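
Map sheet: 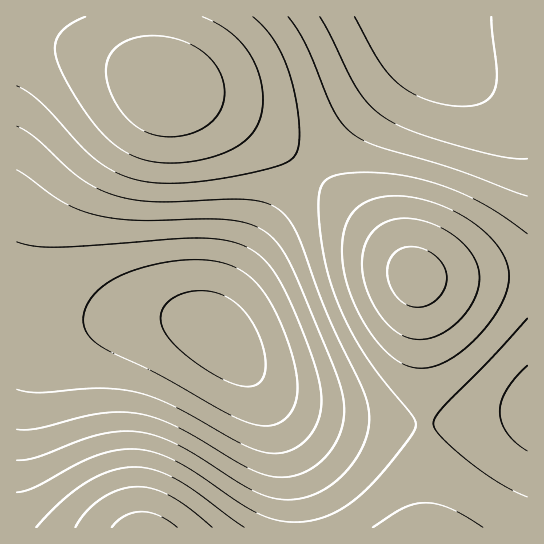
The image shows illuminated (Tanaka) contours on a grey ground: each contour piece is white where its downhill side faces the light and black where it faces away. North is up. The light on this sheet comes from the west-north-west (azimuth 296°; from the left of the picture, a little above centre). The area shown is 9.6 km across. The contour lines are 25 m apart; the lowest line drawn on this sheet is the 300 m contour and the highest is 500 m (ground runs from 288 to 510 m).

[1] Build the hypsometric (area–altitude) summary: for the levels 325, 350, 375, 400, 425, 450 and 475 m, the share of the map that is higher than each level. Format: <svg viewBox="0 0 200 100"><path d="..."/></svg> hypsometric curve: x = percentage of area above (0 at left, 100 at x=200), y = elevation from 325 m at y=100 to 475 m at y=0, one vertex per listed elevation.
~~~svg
<svg viewBox="0 0 200 100"><path d="M182 100l-26-17-24-16-22-17-32-17-36-16-24-17"/></svg>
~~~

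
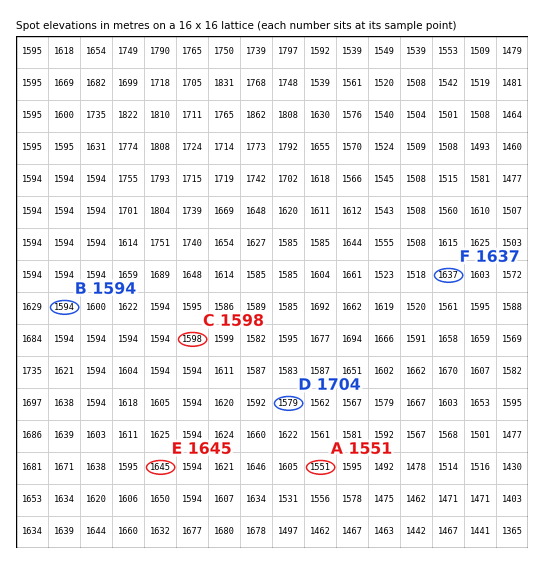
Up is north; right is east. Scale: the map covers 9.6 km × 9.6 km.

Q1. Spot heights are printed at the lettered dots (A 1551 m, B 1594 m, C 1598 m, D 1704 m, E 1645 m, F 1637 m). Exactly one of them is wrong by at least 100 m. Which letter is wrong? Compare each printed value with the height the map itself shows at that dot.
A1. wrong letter D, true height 1579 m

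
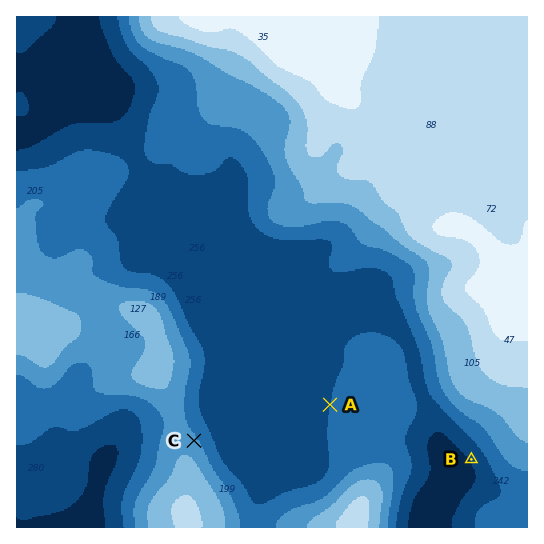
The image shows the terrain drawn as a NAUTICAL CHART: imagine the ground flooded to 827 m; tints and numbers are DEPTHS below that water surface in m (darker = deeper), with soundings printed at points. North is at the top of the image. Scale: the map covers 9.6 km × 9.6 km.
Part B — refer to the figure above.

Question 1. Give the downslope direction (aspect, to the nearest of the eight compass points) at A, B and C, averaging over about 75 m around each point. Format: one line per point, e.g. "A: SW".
A: W
B: SW
C: NE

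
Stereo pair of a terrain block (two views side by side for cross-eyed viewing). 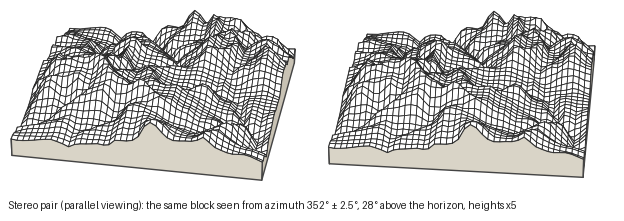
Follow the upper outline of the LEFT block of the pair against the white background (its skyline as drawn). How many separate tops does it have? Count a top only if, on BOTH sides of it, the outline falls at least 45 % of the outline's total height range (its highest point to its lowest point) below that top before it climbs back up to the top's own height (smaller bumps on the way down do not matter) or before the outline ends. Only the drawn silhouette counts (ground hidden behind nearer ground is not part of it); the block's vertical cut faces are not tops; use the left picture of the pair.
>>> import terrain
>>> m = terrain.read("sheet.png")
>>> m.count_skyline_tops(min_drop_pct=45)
0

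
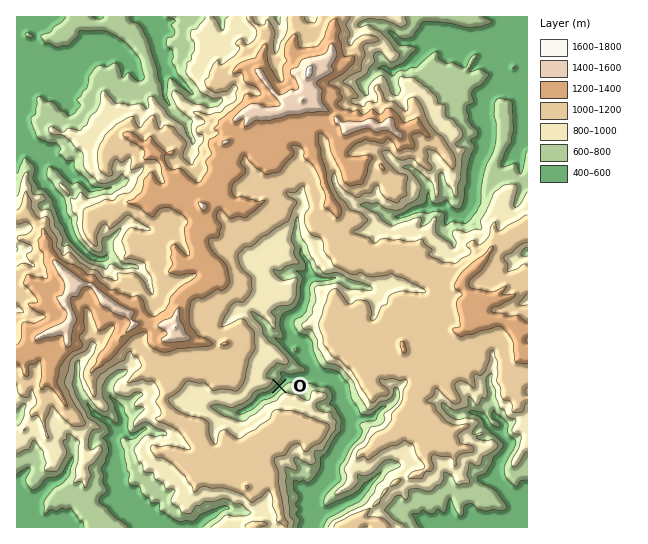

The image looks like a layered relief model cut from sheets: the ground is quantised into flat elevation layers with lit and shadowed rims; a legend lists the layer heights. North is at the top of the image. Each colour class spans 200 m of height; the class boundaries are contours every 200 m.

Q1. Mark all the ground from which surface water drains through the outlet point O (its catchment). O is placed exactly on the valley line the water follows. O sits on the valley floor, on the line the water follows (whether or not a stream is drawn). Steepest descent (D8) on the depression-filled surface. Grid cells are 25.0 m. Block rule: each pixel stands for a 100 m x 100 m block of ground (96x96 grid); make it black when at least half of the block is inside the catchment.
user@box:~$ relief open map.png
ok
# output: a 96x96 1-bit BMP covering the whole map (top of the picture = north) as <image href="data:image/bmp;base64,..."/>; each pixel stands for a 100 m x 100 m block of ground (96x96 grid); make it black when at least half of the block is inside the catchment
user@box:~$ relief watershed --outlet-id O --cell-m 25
<image width="96" height="96" href="data:image/bmp;base64,Qk2+BAAAAAAAAD4AAAAoAAAAYAAAAGAAAAABAAEAAAAAAIAEAAATCwAAEwsAAAIAAAAAAAAA////AAAAAAAAAAAAAAAAAAAAAAAAAAAAAAAAAAAAAAAAAAAAAAAAAAAAAAAAAAAAAAAAAAAAAAAAAAAAAAAAAAAAAAAAAAAAAAAAAAAAAAAAAAAAAAAAAAAAAAAAAAAAAAAAAAAAAAAAAAAAAAAAAAAAAAAAAAAAB8AAAAAAAAAAAAAAD+AAAAAAAAAAAAAAD/gAAAAAAAAAAAAAD/wAAAAAAAAAAAAAH/4AAAAAAAAAAAAAH/4AAAAAAAAAAAAAH/+AAAAAAAAAAAAAP/+AAAAAAAAAAAAAP//gAAAAAAAAAAAA///gAAAAAAAAAAAB///gAAAAAAAAAAAH///gAAAAAAAAAAAP///gAAAAAAAAAAAP///gAAAAAAAAAAAf///gAAAAAAAAAAAf///gAAAAAAAAAAAP///AAAAAAAAAAAAP//+AAAAAAAAAAAAH/8AAAAAAAAAAAAAH/4AAAAAAAAAAAAAP/4AAAAAAAAAAAAAf/wAAAAAAAAAAAAAf/wAAAAAAAAAAAAAf/wAAAAAAAAAAAAAf/wAAAAAAAAAAAAAf/gAAAAAAAAAAAAAPgAAAAAAAAAAAAAAAAAAAAAAAAAAAAAAAAAAAAAAAAAAAAAAAAAAAAAAAAAAAAAAAAAAAAAAAAAAAAAAAAAAAAAAAAAAAAAAAAAAAAAAAAAAAAAAAAAAAAAAAAAAAAAAAAAAAAAAAAAAAAAAAAAAAAAAAAAAAAAAAAAAAAAAAAAAAAAAAAAAAAAAAAAAAAAAAAAAAAAAAAAAAAAAAAAAAAAAAAAAAAAAAAAAAAAAAAAAAAAAAAAAAAAAAAAAAAAAAAAAAAAAAAAAAAAAAAAAAAAAAAAAAAAAAAAAAAAAAAAAAAAAAAAAAAAAAAAAAAAAAAAAAAAAAAAAAAAAAAAAAAAAAAAAAAAAAAAAAAAAAAAAAAAAAAAAAAAAAAAAAAAAAAAAAAAAAAAAAAAAAAAAAAAAAAAAAAAAAAAAAAAAAAAAAAAAAAAAAAAAAAAAAAAAAAAAAAAAAAAAAAAAAAAAAAAAAAAAAAAAAAAAAAAAAAAAAAAAAAAAAAAAAAAAAAAAAAAAAAAAAAAAAAAAAAAAAAAAAAAAAAAAAAAAAAAAAAAAAAAAAAAAAAAAAAAAAAAAAAAAAAAAAAAAAAAAAAAAAAAAAAAAAAAAAAAAAAAAAAAAAAAAAAAAAAAAAAAAAAAAAAAAAAAAAAAAAAAAAAAAAAAAAAAAAAAAAAAAAAAAAAAAAAAAAAAAAAAAAAAAAAAAAAAAAAAAAAAAAAAAAAAAAAAAAAAAAAAAAAAAAAAAAAAAAAAAAAAAAAAAAAAAAAAAAAAAAAAAAAAAAAAAAAAAAAAAAAAAAAAAAAAAAAAAAAAAAAAAAAAAAAAAAAAAAAAAAAAAAAAAAAAAAAAAAAAAAAAAAAAAAAAAAAAAAAAAAAAAAAAAAAAAAAAAAAAAAAAAAAAAAAAAAAAAAAAAAAAAAAAAAAAAAAAAAAAAAAAAAAAAAAAAAAAAAAAAAAAAAAAAAAAAAAAAAAAA="/>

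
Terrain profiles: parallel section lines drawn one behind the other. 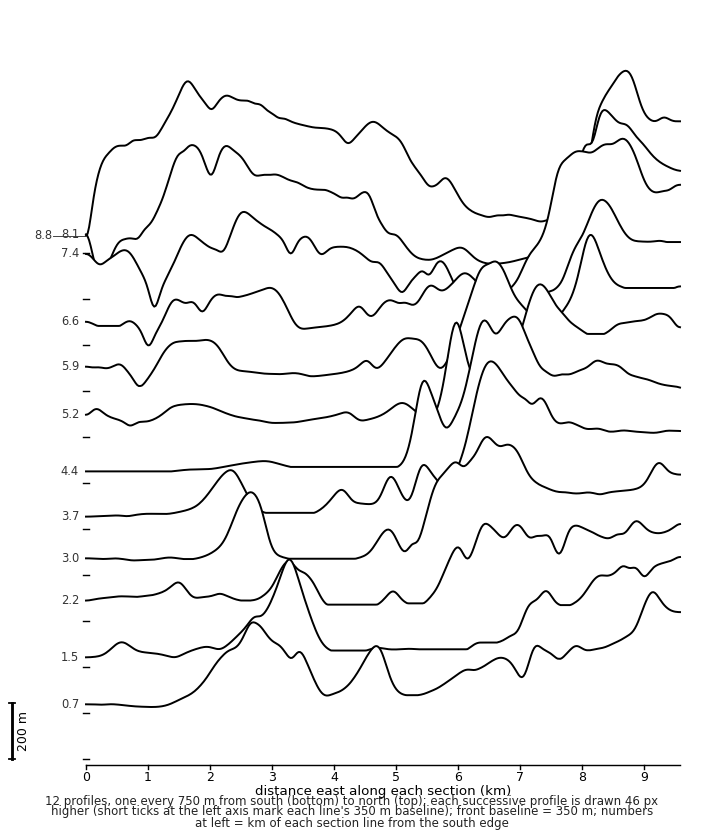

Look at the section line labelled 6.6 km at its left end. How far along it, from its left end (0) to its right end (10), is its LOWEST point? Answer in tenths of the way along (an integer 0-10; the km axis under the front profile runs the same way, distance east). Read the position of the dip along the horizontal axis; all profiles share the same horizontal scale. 1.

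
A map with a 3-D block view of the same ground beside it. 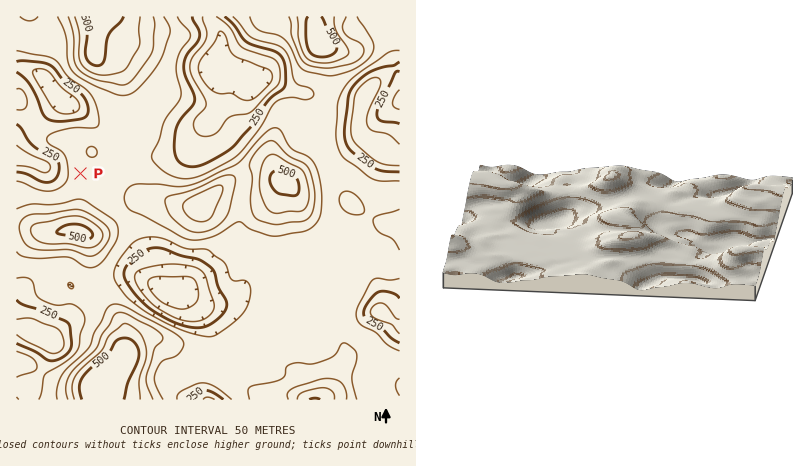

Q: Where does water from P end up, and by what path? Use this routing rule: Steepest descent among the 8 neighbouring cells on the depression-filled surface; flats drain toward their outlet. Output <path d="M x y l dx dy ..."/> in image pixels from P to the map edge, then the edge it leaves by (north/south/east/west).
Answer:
<path d="M80 174l-24 0-6-4-10-6-10-4-14-2"/>
exit: west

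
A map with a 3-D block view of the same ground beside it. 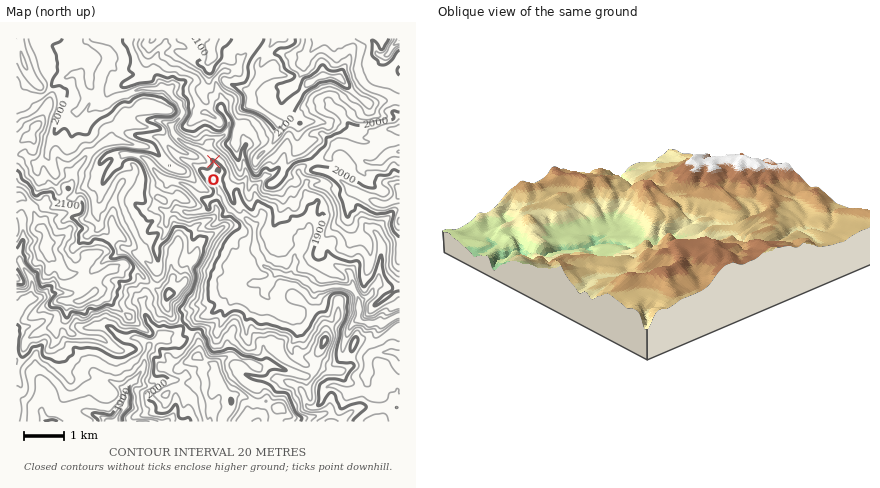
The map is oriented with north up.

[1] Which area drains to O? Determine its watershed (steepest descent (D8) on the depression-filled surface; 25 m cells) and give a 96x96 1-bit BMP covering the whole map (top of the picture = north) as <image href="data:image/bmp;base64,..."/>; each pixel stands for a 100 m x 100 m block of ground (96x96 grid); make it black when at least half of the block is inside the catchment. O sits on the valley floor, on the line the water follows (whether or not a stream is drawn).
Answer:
<image width="96" height="96" href="data:image/bmp;base64,Qk2+BAAAAAAAAD4AAAAoAAAAYAAAAGAAAAABAAEAAAAAAIAEAAATCwAAEwsAAAIAAAAAAAAA////AAAAAAAAAAAAAAAAAAAAAAAAAAAAAAAAAAAAAAAAAAAAAAAAAAAAAAAAAAAAAAAAAAAAAAAAAAAAAAAAAAAAAAAAAAAAAAAAAAAAAAAAAAAAAAAAAAAAAAAAAAAAAAAAAAAAAAAAAAAAAAAAAAAAAAAAAAAAAAAAAAAAAAAAAAAAAAAAAAAAAAAAAAAAAAAAAAAAAAAAAAAAAAAAAAAAAAAAAAAAAAAAAAAAAAAAAAAAAAAAAAAAAAAAAAAAAAAAAAAAAAAAAAAAAAAAAAAAAAAAAAAAAAAAAAAAAAAAAAAAAAAAAAAAAAAAAAAAAAAAAAAAAAAAAAAAAAAAAAAAAAAAAAAAAAAAAAAAAAAAAAAAAAAAAAAAAAAAAAAAAAAAAAAAAAAAAAAAAAAAAAAAAAAAAAAAAAAAAAAAAAAAAAAAAAAAAAAAAAAAAAAAAAAAAAAAAAAAAAAAAAAAAAAAAAAAAAAAAAAAAAAAAAAAAAAAAAAAAAAAAAAAAAAAAAAAAAAAAAAAAAAAAAAAAAAAAAAAAAAAAAAAAAAAAAAAAAAAAAAAAAAAAAAAAAAAAAAAAAAAAAAAAAAAAAAAAAAAAAAAAAAAAAAAAAAAAAAAAAAAAAAAAAAAAAAAAAAAAAAAAAAAAAAAAAAAAAAAAAAAAAAAAAAAAAAAAAAAAAAAAAAAAAAAAAAAAAAAAAAAAAAAAAAAAAAAAAAAAAAAAAAAAAAAAAAAAAAAAAAAAAAAAAAAAAAAAAAAAAAAAAAAAAAAAAAAAAAAAAAAAAAAAAAAAAAAAAAAAAAAAAAAAAAAAAAAAAAAAAAAAAAAAAAAAAAAAAAAAAAAAAAAAAAAAAAAAAAIAAAAAAAAAAAAAAAeAAAAAAAAAAAAAAA/4AAAAAAAAAAAAAD/8AAAAAAAAAAAAAD/+AAAAAAAAAAAAAD/+AAAAAAAAAAAAAD//AAAAAAAAAAAAAD//AAAAAAAAAAAAAD//AAAAAAAAAAAAAD//AAAAAAAAAAAAAD//gAAAAAAAAAAAAD//wAAAAAAAAAAAAD//4AAAAHAAAAAAAD//8AAAAfAAAAAAAD//+AAAD/gAAAAAAD///AAAP/wAAAAAAD///wAAf/8AAAAAAD///8AA//+AAAAAAD///8AB//+AAAAAAD///8AB//+AAAAAAD////AH//+AAAAAAD/////////AAAAAAD/////////AAAAAAD/////////AAAAAAD/////////AAAAAAD/////////gAAAAAD/////////wAAAAAD/////////4AAAAAD/////////4AAAAAD/////////wAAAAAD/////////4AAAAAD/////////8AAAAAD/////////+AAAAAD/////////+AAAAAD/////////+AAAAAD/////////8AAAAAD/////////8AAAAAD/////////+AAAAAD/////////+AAAAAD//////////AAAAAD//////////gAAAAD//////////wAAAAD//////////wAAAAA="/>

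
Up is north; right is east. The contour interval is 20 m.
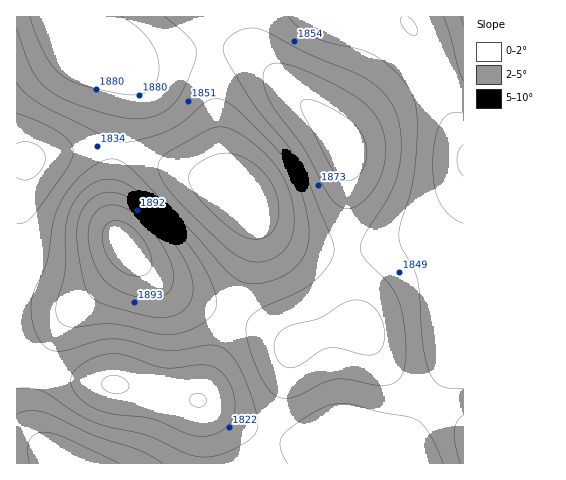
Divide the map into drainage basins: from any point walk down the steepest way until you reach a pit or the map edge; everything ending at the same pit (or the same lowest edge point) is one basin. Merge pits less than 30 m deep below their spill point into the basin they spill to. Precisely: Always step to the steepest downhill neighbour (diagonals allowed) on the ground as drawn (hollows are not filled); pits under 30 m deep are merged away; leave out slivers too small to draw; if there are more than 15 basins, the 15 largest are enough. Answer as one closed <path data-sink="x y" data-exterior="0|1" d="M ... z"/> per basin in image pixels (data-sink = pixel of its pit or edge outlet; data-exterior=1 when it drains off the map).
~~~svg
<path data-sink="245 197" data-exterior="0" d="M251 16l-186 1 1 7 14 13 33 21 9 9 4 8 0 22-12 63-4 35 2 21 4 16 8 14 14 17 33 27 23 12 61 22 39 23-4 7-12 52-19 58 204 0 1-38-58-39-17-17-32-49-6-24-4-31-1-46 2-46-3-23-7-13-12-14-48-46-17-19-6-10-3-11z"/><path data-sink="463 160" data-exterior="1" d="M463 16l-211 1 0 21 3 11 6 10 12 14 53 51 12 14 7 13 3 23-2 46 1 46 4 31 8 29 30 44 17 17 57 39z"/><path data-sink="115 384" data-exterior="0" d="M127 249l-3 10-9 13-48 46-17 31-12 32-4 21 0 21 8 21 17 20 199 0 20-58 12-52 4-7-39-23-79-30-28-21z"/><path data-sink="27 160" data-exterior="0" d="M64 16l-48 1 0 425 20 4 13 10 2-1-15-23-2-9 0-21 9-35 11-27 13-22 48-46 12-19 0-4-7-10-7-17-3-19 3-35 13-71 0-22-4-8-9-9-33-21-14-13z"/>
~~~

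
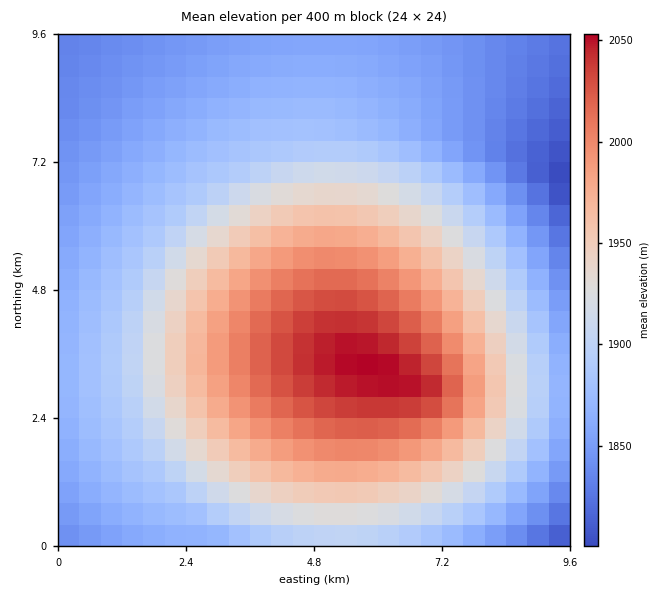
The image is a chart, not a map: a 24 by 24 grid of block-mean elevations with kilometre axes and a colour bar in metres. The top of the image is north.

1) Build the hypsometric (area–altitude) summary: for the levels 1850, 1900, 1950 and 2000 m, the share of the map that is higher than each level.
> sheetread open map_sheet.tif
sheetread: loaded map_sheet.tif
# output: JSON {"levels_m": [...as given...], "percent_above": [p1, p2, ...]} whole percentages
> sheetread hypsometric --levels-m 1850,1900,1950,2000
{"levels_m": [1850, 1900, 1950, 2000], "percent_above": [85, 46, 28, 13]}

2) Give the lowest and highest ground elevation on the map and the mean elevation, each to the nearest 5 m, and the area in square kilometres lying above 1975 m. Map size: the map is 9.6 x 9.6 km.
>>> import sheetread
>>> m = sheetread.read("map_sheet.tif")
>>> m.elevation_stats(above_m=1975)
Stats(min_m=1795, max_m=2055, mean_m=1910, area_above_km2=18.7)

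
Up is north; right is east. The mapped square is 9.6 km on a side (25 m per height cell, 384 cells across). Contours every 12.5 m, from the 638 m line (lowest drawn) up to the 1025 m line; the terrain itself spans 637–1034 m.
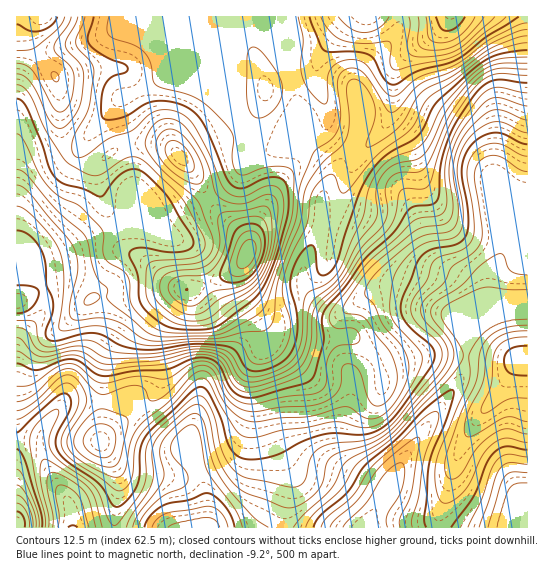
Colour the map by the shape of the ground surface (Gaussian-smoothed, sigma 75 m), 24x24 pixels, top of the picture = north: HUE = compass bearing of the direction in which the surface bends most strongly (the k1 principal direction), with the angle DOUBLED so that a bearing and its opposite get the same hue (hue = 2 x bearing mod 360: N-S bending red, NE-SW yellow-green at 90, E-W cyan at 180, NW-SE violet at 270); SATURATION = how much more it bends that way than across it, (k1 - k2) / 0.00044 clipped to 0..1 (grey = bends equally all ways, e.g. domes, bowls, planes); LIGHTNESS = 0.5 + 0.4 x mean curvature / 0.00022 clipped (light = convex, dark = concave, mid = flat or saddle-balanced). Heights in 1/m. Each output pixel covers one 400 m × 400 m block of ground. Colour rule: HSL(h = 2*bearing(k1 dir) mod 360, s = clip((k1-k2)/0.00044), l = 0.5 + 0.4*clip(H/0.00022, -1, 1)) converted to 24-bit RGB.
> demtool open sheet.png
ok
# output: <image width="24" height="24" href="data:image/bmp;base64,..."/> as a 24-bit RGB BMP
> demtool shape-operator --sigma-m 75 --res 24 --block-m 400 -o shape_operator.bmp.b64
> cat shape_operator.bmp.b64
<image width="24" height="24" href="data:image/bmp;base64,Qk32BgAAAAAAADYAAAAoAAAAGAAAABgAAAABABgAAAAAAMAGAAATCwAAEwsAAAAAAAAAAAAA+PLTQADRHQOJSzuP/eyew5UzKTc7V2c4XXY2LiFCpMtXl5htrpZq1pNAY18zPm02K3aIUYTBkHm9yZuPspxwqKxoJ1pzeX2A/+2pPghFLgwtX2Aw9PN+07KdLzq4ZX23WV63TTKMnMV2dY5vkZmAxJyltozFd6uuJIp+Kmxtak160odxx6h/qbWDOmKBSnV0/81tMwAxZxpCXMBHk/Z9kdCYMkTAYnS9cSelo0OvqcOOeJaMepuIlqaIp3iVvG94dX9FFk1GLExvxJGL276gurJ/azxuYi8t63AyTwCPv7Tp1uvtxOa+lK1QL1Q/ODtfQx1vwXx3t76NfI93fo9tmYRXg05FsD8x0oEtEGUoAURAYpGx66yhzHtkdTF5mlGKobsdAEFfmJ7R2cnE1KGw6EyEiGI0EEAjDhMyv7dsxqRhlpNdfm9bknNcemKHqGa56Ky7ttB2ADMoCElA23qC6o2Tb0aldYK01cByBDspD0sj6dI4nW1ByVic9J/HRo6sAxowrms55MIzfKBGZHtskYuAa5qPR3mm0pu99tXXNWidADMrII5777fCy3fEZYui1ZemfEWyCiEp5cQRfZUaQ1Ykz4o/34KIAA42hCim9Mehpr5CMIA4T7N5hLvAOVGjeIyk6cTB5YTZKICeADMsr45A33R1j3SHqS056F4UDhwlt8VWzX5jd2IxXYoTuKwOIA4lCjIf7em/7dbkj8rMJeGQQ4B+VkFkZKVjsryNzHvH3KfcAFmjHEp0zamSrpOtThu2+tHnL2DgKsWnuoC/1H/k4ozJ0iRHaip1ANJoAPVhw8me38DFfLm/HiGaX2eyccimiqujeISyxMXZXgbMD1qLt8rRvLnbFp10WXbW+KTfT225UoybfGCayHe76Z/s1dv0ptznH516MadEwNGWwaZ3ETdSYY+3sJyBb5NZZ5hMim8wbSBcVYRtGIsOfZobnaLaHEhwyImGwJvTTE7EdkTJunrDtszNtc/LvlmJqqlAEM8/PrB09hpUgWwUATgOoplFq3dWh2I9az4vMGw2Y4FhgIB0gIFgmFdTYEGNV6Jct3ZdbE1SPmBxis/X2ebyypL0/17//MvCGv8eCkRDkiKo+9DXJrZ+EVEzm5BXn3Kde3KvgXaxS36VmE+FqmlYdmx+a1tzc39onGtymH+wVdTSQeWJV5U8aiVQwCbB/8zP9+TUBC1KETRV6MGx6pS3LUhyL3cvZoBGaVY/hn45SY1dVoaThIaVb1NkdV5ieY9iW5Nid7JsaaRVgnJBVzopRzUoLXlG3/bC/87MXhOyCTxgnr9g4XiDumDEaoymTk+JhFF7gtKEO87WRF6Wd4eCYU+Ai2x5eKB3c5VxYrBhdIF1gWWCg0yFZaKjXui4Y9WX/42F3XKoED+SQkiYyJ9/h4C1oYnFbzKuhKK6tOy+Kk+fU0F+f4B+V0Fynpt1gplpcqdfXaRVZ2d9dDtcf1ZDZtxKK+1mMU5m2ZKL8K2wPCNmMkdr2bh/Sp9GgEd+kUWYo9ycj9eVORtzXkx9iHJlPEqTkaSlkJmsqoe4n4pdRjZUejJioct6tvzFPp+kJzxEbKY56Vld1UOnKF1yzZZ4yopTKjY6b5JUtfF5bpBALBo/ZEtnn35bQ06VpJ1tZMFtYGCy1ZDQUSnSXXbY1PfhktSweCh+b1V5X4tLgIdPxlx/r1KlPp+W7pCtc0WhUrRizuZ2cko+JCNCSElbqJtiVTV2xqtiicpHLHVcbZ6UaUq3ecjFzOKgoUFtej+Ji2uRl4t0XX13fmiEypmLNoqjtE663pS2hq+wz7ySjkqDLDhwQVCAnaV8OChi0M6Mw8yZPpuVQHNkUIFycb19up53pUB6hVJ+iWGFsIlxXY19Zk9wu9aIMzyiUDdx6bZri6Buvm1drl5VLVR8PEN/hZ12KjZjrtmQvMqdYV2IS0poTpNEUI83g2I3hlBLgXR3YV2EubiZemGnb1eet9yISSZaWx1V7uWRnIJPjV1A1aZLJ1BGKkJJiZZRMKGxj+Cmp6jChVLDZVi8laWyYleJf3t6gH9/f3+AYmyFlrd+fUuIpmeh0n5QWyRUMpKc2sys4VGYpk1Q2bFjRXhrH0RNZJZRaa9var8ZUXwjYWxBYmGCl2Ngh19+f3+Af4B/fn+AbZGQnpBneGqBek+LxlpytWK0Qbh8OJl64mfe66vh5MbNnnG8L2KXRI+ZsWGs18CtW7+sN4GIUG5tgHRugH9/gIB/gIB/gH9/g4prgnptdm+BdUSIoYeDoI2ksqyiO4mVNURm0JB+4by9yZTig3DiJjbQ"/>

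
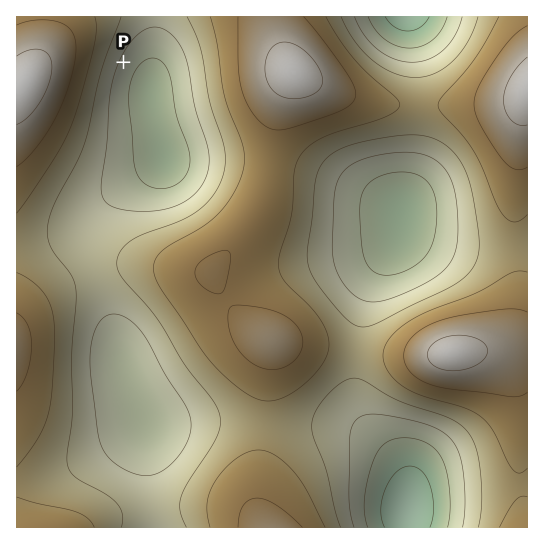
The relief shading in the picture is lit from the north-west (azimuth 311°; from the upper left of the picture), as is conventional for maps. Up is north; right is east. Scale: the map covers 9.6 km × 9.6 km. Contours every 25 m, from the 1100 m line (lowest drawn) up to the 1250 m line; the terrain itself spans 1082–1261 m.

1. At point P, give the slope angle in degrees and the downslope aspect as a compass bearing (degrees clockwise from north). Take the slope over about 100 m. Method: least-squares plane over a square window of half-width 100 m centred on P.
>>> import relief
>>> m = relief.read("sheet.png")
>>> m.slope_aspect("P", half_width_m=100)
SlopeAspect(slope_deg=5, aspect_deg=116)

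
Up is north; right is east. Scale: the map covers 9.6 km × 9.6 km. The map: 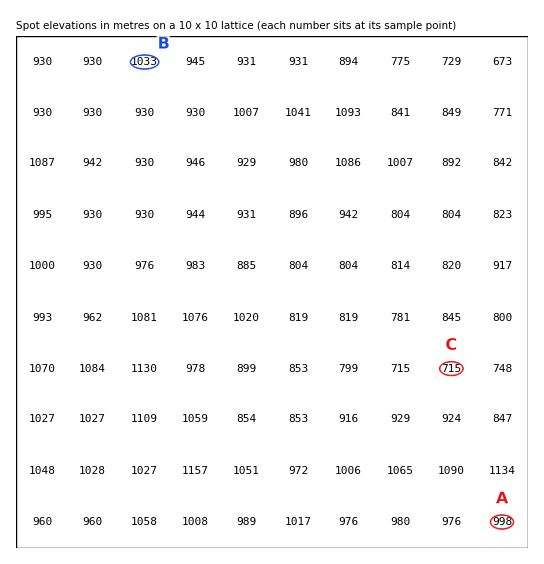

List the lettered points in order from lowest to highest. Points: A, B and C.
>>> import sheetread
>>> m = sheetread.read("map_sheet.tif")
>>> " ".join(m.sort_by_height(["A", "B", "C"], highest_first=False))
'C A B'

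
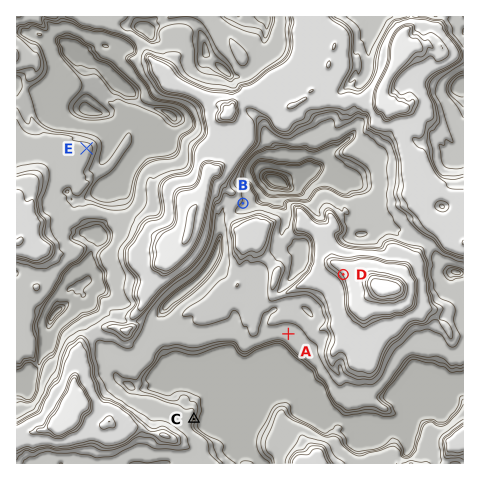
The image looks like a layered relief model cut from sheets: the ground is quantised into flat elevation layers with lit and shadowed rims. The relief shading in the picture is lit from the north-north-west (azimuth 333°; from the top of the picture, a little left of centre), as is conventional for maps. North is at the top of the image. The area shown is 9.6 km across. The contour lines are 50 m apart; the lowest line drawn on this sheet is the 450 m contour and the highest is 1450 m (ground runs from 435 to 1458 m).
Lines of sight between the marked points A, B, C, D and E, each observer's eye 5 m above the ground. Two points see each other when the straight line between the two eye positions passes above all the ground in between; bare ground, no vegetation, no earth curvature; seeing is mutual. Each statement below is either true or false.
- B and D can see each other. false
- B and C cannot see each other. true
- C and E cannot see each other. true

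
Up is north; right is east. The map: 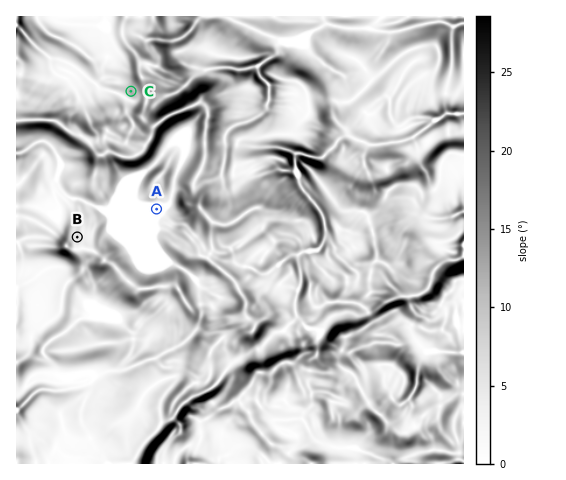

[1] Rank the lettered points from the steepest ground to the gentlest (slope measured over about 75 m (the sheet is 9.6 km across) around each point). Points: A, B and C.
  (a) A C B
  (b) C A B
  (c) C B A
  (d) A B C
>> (c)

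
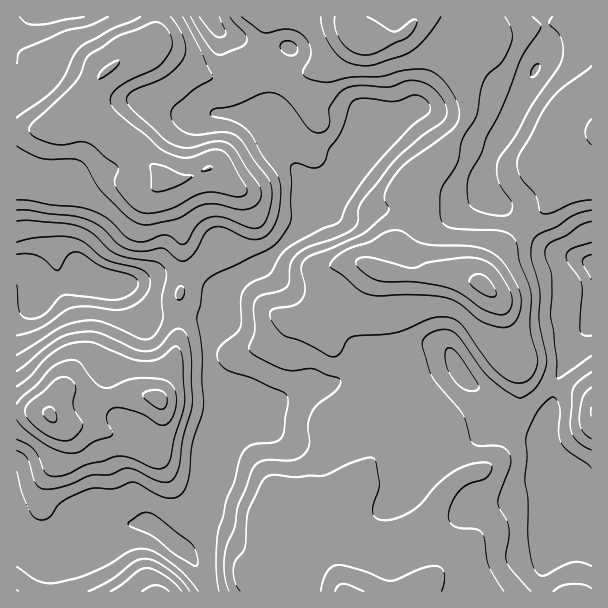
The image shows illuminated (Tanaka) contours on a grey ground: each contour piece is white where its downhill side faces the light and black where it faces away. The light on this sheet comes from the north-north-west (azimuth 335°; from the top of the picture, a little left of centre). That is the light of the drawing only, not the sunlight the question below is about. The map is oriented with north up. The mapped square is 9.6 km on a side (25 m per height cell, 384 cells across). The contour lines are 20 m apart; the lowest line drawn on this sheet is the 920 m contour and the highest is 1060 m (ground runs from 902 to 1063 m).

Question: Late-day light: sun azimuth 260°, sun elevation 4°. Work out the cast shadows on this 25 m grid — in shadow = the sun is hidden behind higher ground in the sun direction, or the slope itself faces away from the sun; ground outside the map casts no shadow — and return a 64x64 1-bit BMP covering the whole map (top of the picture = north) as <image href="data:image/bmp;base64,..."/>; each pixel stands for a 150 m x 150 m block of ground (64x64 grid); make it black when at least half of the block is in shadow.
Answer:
<image width="64" height="64" href="data:image/bmp;base64,Qk0+AgAAAAAAAD4AAAAoAAAAQAAAAEAAAAABAAEAAAAAAAACAAATCwAAEwsAAAIAAAAAAAAA////AAAAAAAAAPwAAAAAAAAA/AAAAAAAAAH8AAAAAAAAAfgAAAAAAAAB4AAAAAAAAACAAAAAAAAAAAAAAAADAAAAAAAAAAMAAAAAAAAAAAAAAAAAAAAAAAAAAAAAAAAAAAAAAAAAAgAAACAAAAADAAAAcAAAAAOAAAB4AAAAA4AAAHwAAAABgAAAfAAAAAAAAAB8AAAAIAAAAHwAAAAAAAAAfgAAAAAABgB/AAAAAAAAAH8AAAAAAAAA/4AAAYAAAAA/AAABgHAAAD4AAAMAeAAAPAAAAgA8AAA8AAAAAH4AHDwAAAAAfgAAPAAAAAB+AAAYAAAAAH8AAAAAAAAB/4AAAAAAAAH/wAAAAAAAA//AABAAAAAD/8AAAAAAAAf/gAAAAAAAB/8AAAAAAAAP/wAAAAAAAAf/AAAYAAAAAPAAABwAAAAAAAAACA4AAAAAAAAADwAAAAAAAAAPgAAAAAAAAB+AAAAAAAAAP4AAAAAAAAB/wAAAAAAAAP+AAAAAAAAB/wAAAAAAAAH/AAAAAAABwf4AAAAAAAPg+AAAAAAAB8BAEAAAAAAOAAAYAAAAABwAAAAAAAAAGAAAAAAAAAAAAAAAAAAAAAAAAAAAAQAAAAAAAAABgAAAAAAAAAHAAAAOAAAAAcAAAH4AAAAAgAAAfwAAAAAAAAD/AAAAAAAAAP8AAAAAAA=="/>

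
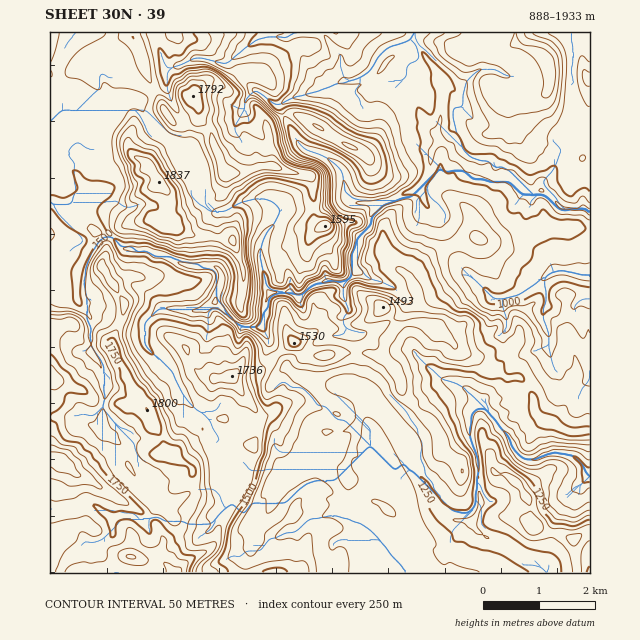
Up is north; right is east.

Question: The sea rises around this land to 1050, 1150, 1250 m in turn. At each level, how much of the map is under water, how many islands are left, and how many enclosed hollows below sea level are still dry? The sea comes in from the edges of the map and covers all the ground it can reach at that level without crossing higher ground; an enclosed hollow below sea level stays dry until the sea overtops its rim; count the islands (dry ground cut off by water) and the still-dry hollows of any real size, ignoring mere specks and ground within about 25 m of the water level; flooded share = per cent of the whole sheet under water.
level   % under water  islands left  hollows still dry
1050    11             0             0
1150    21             0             0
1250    33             0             0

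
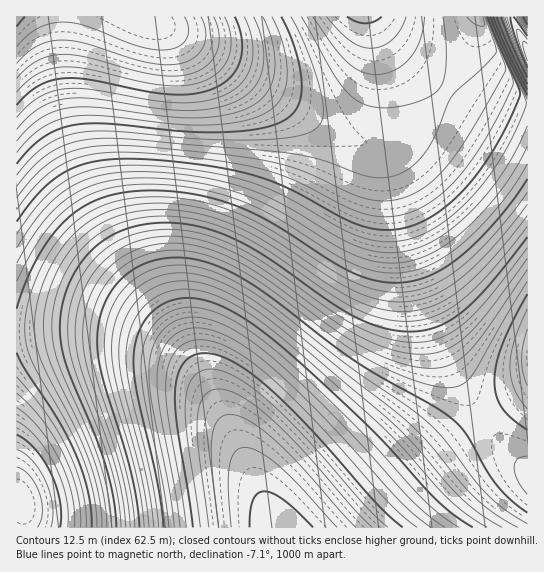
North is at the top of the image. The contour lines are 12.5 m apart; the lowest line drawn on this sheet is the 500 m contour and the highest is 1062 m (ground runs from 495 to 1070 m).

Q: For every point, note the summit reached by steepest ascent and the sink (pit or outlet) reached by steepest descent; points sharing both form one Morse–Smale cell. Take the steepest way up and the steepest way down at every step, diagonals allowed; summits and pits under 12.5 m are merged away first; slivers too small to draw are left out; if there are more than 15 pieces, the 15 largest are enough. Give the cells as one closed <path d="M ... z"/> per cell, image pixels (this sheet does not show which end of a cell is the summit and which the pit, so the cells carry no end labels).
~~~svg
<path d="M142 16l-126 1 0 313 71-1 32 4 32 10 31 17 17 17 21 33 57 118 250 0 1-58-17-16-26-31-33-57-27-69-20-70-10-48-11-29-6-5-29-8-30-14-138-87z"/><path d="M87 329l-71 2 0 196 259 1-26-59-29-59-21-33-22-21-26-13-32-10z"/><path d="M447 93l-2 0-10 14-28 26-16 10-12 3 5 4 7 16 28 109 16 48 17 43 33 57 26 31 16 15 1-328-45-24z"/><path d="M374 16l-231 1 38 19 138 87 36 17 26 5 18-6 15-11 21-21 10-14-22-17-23-22-12-15z"/><path d="M478 16l-103 0 0 2 25 36 23 22 23 16 11-17 12-24 11-29z"/><path d="M511 16l-32 1 0 10-10 27 0 15 9 11 13 9 36 16 1-56z"/><path d="M471 45l-14 30-12 18 38 24 44 23 1-34-30-13-25-18-4-6z"/><path d="M527 16l-15 1 15 31z"/>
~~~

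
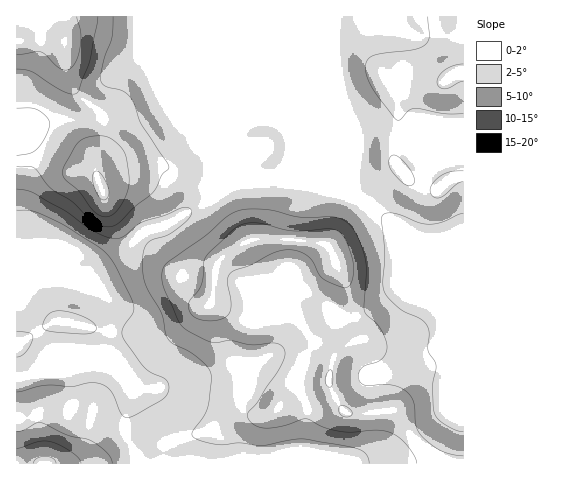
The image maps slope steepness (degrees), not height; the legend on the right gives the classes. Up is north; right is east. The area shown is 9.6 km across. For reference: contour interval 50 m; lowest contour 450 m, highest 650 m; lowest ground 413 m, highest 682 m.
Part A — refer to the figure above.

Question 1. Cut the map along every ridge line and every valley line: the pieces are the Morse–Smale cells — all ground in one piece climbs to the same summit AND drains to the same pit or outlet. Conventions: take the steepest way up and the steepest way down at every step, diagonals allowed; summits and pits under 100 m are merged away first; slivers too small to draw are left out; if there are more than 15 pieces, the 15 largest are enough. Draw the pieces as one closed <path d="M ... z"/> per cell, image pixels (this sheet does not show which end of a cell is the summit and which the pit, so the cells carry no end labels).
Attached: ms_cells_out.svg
<path d="M276 179l-32 1-8 3-27 19-24 11-12 8-30 11-19 22-30 22-26 0 3 4 30 11 5 6 4 11-1 34-4 9-53 21 11 1 18-6 16-1 18 6 8 9 9 12-8 30 0 8 14 33 325 0 1-199-26 9-17-23-30-30-31-21-20-7-35-8-21-2z"/><path d="M336 16l-320 1 1 361 5 0 7-4 23-1 51-21 5-4 2-14 0-26-4-11-5-6-30-11-3-4 26 0 30-22 19-22 30-11 12-8 24-11 22-17 13-5 32-1 14 5 26 4 44 12-4-11 2-52-15-39-6-28-3-30z"/><path d="M463 16l-126 0-1 5-2 19 4 38 8 31 12 28 0 22-2 8 1 27 6 10 28 17 30 30 17 23 11-2 15-8z"/><path d="M97 366l-16 1-18 6-34 1-13 4 1 86 120-1-2-10-11-22 0-8 8-30-17-21z"/>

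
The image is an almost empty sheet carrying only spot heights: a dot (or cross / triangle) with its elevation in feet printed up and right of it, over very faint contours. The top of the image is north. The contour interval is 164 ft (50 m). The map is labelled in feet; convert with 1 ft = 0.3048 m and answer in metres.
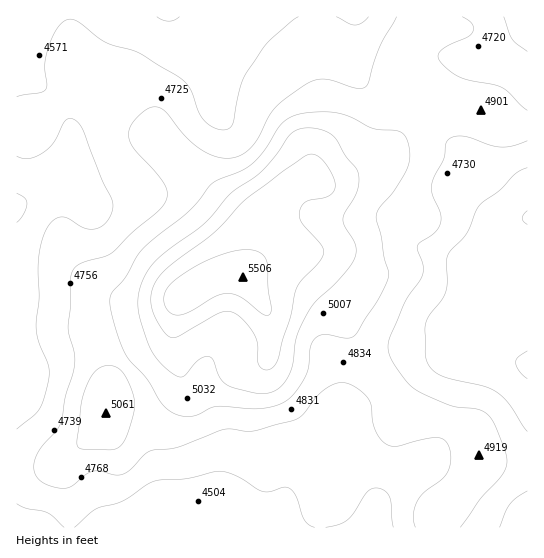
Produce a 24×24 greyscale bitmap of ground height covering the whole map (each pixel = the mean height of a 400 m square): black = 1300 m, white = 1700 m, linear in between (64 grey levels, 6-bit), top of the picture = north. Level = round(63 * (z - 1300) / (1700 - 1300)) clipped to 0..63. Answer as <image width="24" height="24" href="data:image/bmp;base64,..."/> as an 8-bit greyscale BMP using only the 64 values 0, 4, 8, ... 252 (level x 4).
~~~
<image width="24" height="24" href="data:image/bmp;base64,Qk12BgAAAAAAADYEAAAoAAAAGAAAABgAAAABAAgAAAAAAEACAAATCwAAEwsAAAABAAAAAAAAAAAAAAEBAQACAgIAAwMDAAQEBAAFBQUABgYGAAcHBwAICAgACQkJAAoKCgALCwsADAwMAA0NDQAODg4ADw8PABAQEAAREREAEhISABMTEwAUFBQAFRUVABYWFgAXFxcAGBgYABkZGQAaGhoAGxsbABwcHAAdHR0AHh4eAB8fHwAgICAAISEhACIiIgAjIyMAJCQkACUlJQAmJiYAJycnACgoKAApKSkAKioqACsrKwAsLCwALS0tAC4uLgAvLy8AMDAwADExMQAyMjIAMzMzADQ0NAA1NTUANjY2ADc3NwA4ODgAOTk5ADo6OgA7OzsAPDw8AD09PQA+Pj4APz8/AEBAQABBQUEAQkJCAENDQwBEREQARUVFAEZGRgBHR0cASEhIAElJSQBKSkoAS0tLAExMTABNTU0ATk5OAE9PTwBQUFAAUVFRAFJSUgBTU1MAVFRUAFVVVQBWVlYAV1dXAFhYWABZWVkAWlpaAFtbWwBcXFwAXV1dAF5eXgBfX18AYGBgAGFhYQBiYmIAY2NjAGRkZABlZWUAZmZmAGdnZwBoaGgAaWlpAGpqagBra2sAbGxsAG1tbQBubm4Ab29vAHBwcABxcXEAcnJyAHNzcwB0dHQAdXV1AHZ2dgB3d3cAeHh4AHl5eQB6enoAe3t7AHx8fAB9fX0Afn5+AH9/fwCAgIAAgYGBAIKCggCDg4MAhISEAIWFhQCGhoYAh4eHAIiIiACJiYkAioqKAIuLiwCMjIwAjY2NAI6OjgCPj48AkJCQAJGRkQCSkpIAk5OTAJSUlACVlZUAlpaWAJeXlwCYmJgAmZmZAJqamgCbm5sAnJycAJ2dnQCenp4An5+fAKCgoAChoaEAoqKiAKOjowCkpKQApaWlAKampgCnp6cAqKioAKmpqQCqqqoAq6urAKysrACtra0Arq6uAK+vrwCwsLAAsbGxALKysgCzs7MAtLS0ALW1tQC2trYAt7e3ALi4uAC5ubkAurq6ALu7uwC8vLwAvb29AL6+vgC/v78AwMDAAMHBwQDCwsIAw8PDAMTExADFxcUAxsbGAMfHxwDIyMgAycnJAMrKygDLy8sAzMzMAM3NzQDOzs4Az8/PANDQ0ADR0dEA0tLSANPT0wDU1NQA1dXVANbW1gDX19cA2NjYANnZ2QDa2toA29vbANzc3ADd3d0A3t7eAN/f3wDg4OAA4eHhAOLi4gDj4+MA5OTkAOXl5QDm5uYA5+fnAOjo6ADp6ekA6urqAOvr6wDs7OwA7e3tAO7u7gDv7+8A8PDwAPHx8QDy8vIA8/PzAPT09AD19fUA9vb2APf39wD4+PgA+fn5APr6+gD7+/sA/Pz8AP39/QD+/v4A////ADg8RDw0MCgoKCgwNDhAREA4PFhsaFhINEhQVExIPDQwMDA0PDxESEQ8QFRkbGRQQFhobFxcVEhEQDxARERITEhITFRYZHRkUFRoeHh4aFxYUExQUExQTEhQXFxYZHhsUERYcIyQeGxsaGBcXFhUTExYZGRgZHBgSDxIaIyUgHiAgHh4eHBgUFBcZGhkYGBQPDRAYISQfICUlJScpJR0YFxkaGBUTEg8LDRAWHSAgJCgnKCsvKyEbGxwZFBANDAoIDhIXGx4iKS0qKCswLiMeHh0XEg8NCwoJDhMYGx8lLTMvLC00MSYhIR4ZEw8ODgwMDhIXHCAmMTk4NDQ4MyslIyAcFhEODg4NDRIXGx4jLzg6Ojs5My4qJSIfGhQODA0NDRIWGBofJy82ODk4NDEuKSMfGhQOCwsMDBETEhUaICYtMzU1MzAuKSMeGRYSDQoKCQ4QDxAUGR8kKzIzMi8sJyEeHBkVDwsJCAsNDhASFRofJCwyMzAvKiMfHBgVEg8LDAwMDhEUFxsdHiIqMDIxKyYiHRgWFBIPEA8NEBMXGhwaFxggKi8tJyYlHxkXFhYUExEPERUYGxkUERIYIykoJCEhHhoYGRsaExEQEhUXGBUQDhEVGx8gHhwbHBwdHh0aDxARExUVFRMPDRATFhkaGRgaHBwcGxkWDhASFBQTEQ8MDA4RFBUWFRccHBoXFRQSDBASEhAPDQsKCw0QEhMTEhQaGxkXFhMQCw4QDw0LCQgJCgwODxEREBEXGxsZFxMOA=="/>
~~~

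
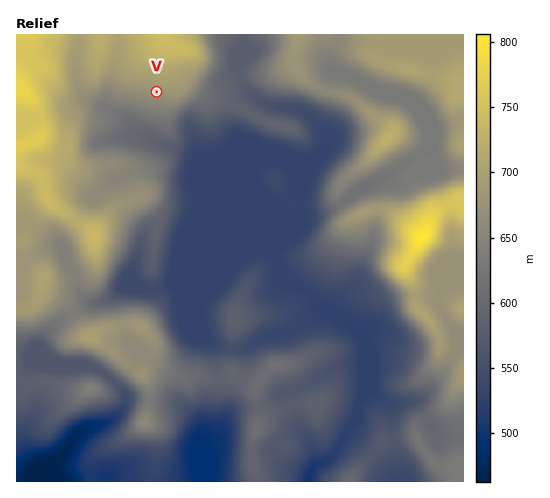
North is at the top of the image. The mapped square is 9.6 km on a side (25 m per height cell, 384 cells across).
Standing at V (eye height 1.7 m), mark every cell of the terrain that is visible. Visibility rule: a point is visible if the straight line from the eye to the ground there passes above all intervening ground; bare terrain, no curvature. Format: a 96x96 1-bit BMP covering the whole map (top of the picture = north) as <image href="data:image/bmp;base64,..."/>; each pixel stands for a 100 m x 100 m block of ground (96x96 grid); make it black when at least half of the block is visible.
<image width="96" height="96" href="data:image/bmp;base64,Qk2+BAAAAAAAAD4AAAAoAAAAYAAAAGAAAAABAAEAAAAAAIAEAAATCwAAEwsAAAIAAAAAAAAA////AAAAAAAAAAAAAADAAAcAAc8AAAAAAADAAAOAAY8AAAAAAADAAAPAA48AAAAAAADgAAHgA/wAAAAAAADgAABgA/8AAAAAAADgAAAwB/8AAAAAAADAAAA4D/8AAAAAAABAAAAcDz8AAAAAAABAAAAf/j8AAAAAAABgAAAP/n4AAAAAAABgAAAP/nwAAAAAAABwAAAP/vAAAAAAAAB4AAAP/sAAAAAAAAB4AAAP/8AAAAAAAAAwAAAH/8AAAAAAAAAAAAAH/+AAAAAAAAAAAIADwPAAAAAAAAAAAMADgHgAAAAAAAAAAHADADgAAAAAAADgAAADgBwAAAAAAADwAAAH+BwAAAAAADj4AAAH/A4AAAAAPn74AAAH/gcAAAAAf//8AAAP/wMAAAAAf//+AAAP/4AAAAAA////8AAf/8AAAAAA//8f/AAf/8AAAAQA//wP/wAf/+AAAAAB//gD//A//+AAAAAD//gA//8//+AAAEAH//AAP////+AAA8AH//AAH////8AAAeAP//gAD////4AAAP4///wAD////4AAAD//f/8AB//4/gAAAAD8P//x7//g/AAAAAAAP//////g/gAAAAAAP//////g/gAAAAAAP/////8A/AAAAAAAP/+B//AA/AAAAAAAP//B/+AA+AAAAAAAP//B/8AA4AAAAAAAP//h/8ABwAAAAAAAP//h/+ADwAAAAAAAP//7/+ADwAAAAAAAP////+AH4AAAAAAAP////+AH4AAAAAAAH////+AD8AAAAAAAH////+AD+AAAAAAAH////+AB+AAAAAAAH////+AB/AAAADgAH/////AA/AAAAHgAH/////AA/gAAAPwAD/////gA/wAAAfwAD/////wA/wAAA/wAD/////4A/4AAD/wAD/////+B/4AAH/wAD//////B/4AAf/wAT////////8AA//4Af/////D///4B//+Af/////A///4D/P/4f/////gAD/8D/H//v/////gAAP8D+P//n///n/wAAAcD4Of/D///vvwAAAAH4eP/D///wH8AAAAP/+H/D/+AAB+AAAB/////h8AAAA/AAAA/H///wAAAAAfgAAADH///4AAAAAHwAAABH///4AAAAAD4AAADn///wAAAAAB8AAAD3///AAAAAAB+AAAH///+AAAAAAA/AAAH///+QAAAAAA/AAAD///5wAAAAAAfgAAD///zgAAAAAAfgAAD///HgAAAAAAfgAAH//8PgAAAAAA/gAYH//4PAAAAAAAwAAQP//4/gAAAAAAAAAwf/+f/gAAAAAAAAAQf/8P/wAAAAAAAAAA//+P/wAAAAAAAAAA/+OH+AAAAAAAAAAB/8OH4AAAAAAAAAAB/4OBwAAAAAAAAAAB74GAwAAAAAAAAAAAD4GAAAAAAAAAAAAADwGAAAAAAAAAAAAADwCAAAAAAAAAAAAAPwCACAAAAAAAAAAAPwAAAAAAAAAAAAAAfgAAAAAAAAAAAAAAfgAAAAAAAAAAAAAAfgAAAAAAAAAAAAAA="/>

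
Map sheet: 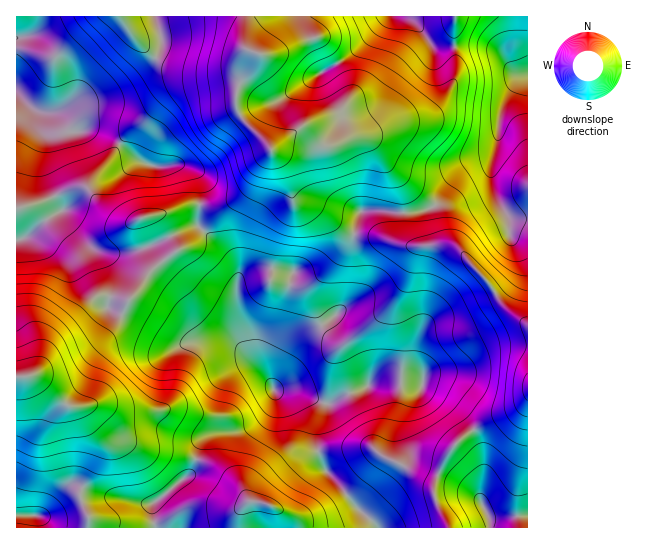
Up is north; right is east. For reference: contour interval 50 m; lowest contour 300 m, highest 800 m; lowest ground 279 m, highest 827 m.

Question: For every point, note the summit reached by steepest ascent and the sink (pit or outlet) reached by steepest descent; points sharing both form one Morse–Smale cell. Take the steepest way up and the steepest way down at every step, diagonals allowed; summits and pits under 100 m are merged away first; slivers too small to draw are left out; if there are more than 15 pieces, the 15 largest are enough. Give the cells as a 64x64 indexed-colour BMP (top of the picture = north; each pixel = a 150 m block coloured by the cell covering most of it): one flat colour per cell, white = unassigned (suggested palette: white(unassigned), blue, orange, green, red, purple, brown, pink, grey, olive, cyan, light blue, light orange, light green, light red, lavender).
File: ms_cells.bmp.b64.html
<image width="64" height="64" href="data:image/bmp;base64,Qk12CAAAAAAAAHYAAAAoAAAAQAAAAEAAAAABAAQAAAAAAAAIAAATCwAAEwsAABAAAAAAAAAA////ALR3HwAOf/8ALKAsACgn1gC9Z5QAS1aMAMJ34wB/f38AIr28AM++FwDox64AeLv/AIrfmACWmP8A1bDFAIiIiIiCIiIiJ3d3d3d33d3d13d3d3dxEREREaqqru7uiIiIiIIiIiInd3d3d3fd3d13d3d3dxEREREaqqqqqqqIiIiIgiIiIid3d3d3d93dd3d3d3dxERERERqqqqqqqoiIiIgiIiIiInd3d3d3d3d3d3d3dxERERERqqqqqqqqiIiIiCIiIiIiJ3d3d3d3d3d3d3dxERERERGqqqqqqqqIiIiIIiIiIiIid3d3d3d3d3d3dxEREREREaqqqqqqqoiIiIiCIiIiIiInd3d3d3d3d3dxERERERERGqqqqqqqiIiIiIgiIiIiIiJ3d3d3d3d3d3EREREREREaqqqqqqqIiIiIiCIiIiIiInd3d3d3d3d3ERERERERERGqqqqqqoiIiIiIIiIiIiIiJ3d3d3d3d3cREREREREREaqqqqqqiIiIiIgiIiIiIiInd3d3d3d3dxERERERERERGqqqqqqIiIiIiCIiIiIiIiJ3d3d3d3dxERERERERERERqqqqqoiIiIiCIiIiIiIiIiIiJ3d3d3cRERERERERERERqqqqiIiIiIIiIiIiIiIiIiIiJ3d3dxERERERERERERERqqqIiIiIIiIiIiIiIiIiIiIid3d3ERERERERERERERERqoiIiCIiIiIiIiIiIiIiIiJ3d3cREREREREREREREREaiIiCIiIiIiIiIiIiIiIiInd3ERERERERERERERERERGIiCIiIiIiIiIiIiIiIiIiEREREREREREREREREREREYiCIiIiIiIiIiIiIiIiIiIRERERERERERERERERERERRCIiIiIiIiIiIiIiIiIiJmERERERERERERERERERERFEQiIiIiIiIiIiIiIiIiImYREREREREREREREREREREUREIiIiIiIiIiIiIiIiIiZhERERERERERERERERERERREQiIiIiIiIiIiIiIiIiJmYRERERERERERERERERERFERCIiIiIiIiIiIiIiIiIiZmEREREREREREREREREREUREQiIiIiIiIiIiIiIiIiJmZhERERERERERERERERERREREIiIiIiIiIiIiIiIiIiZmZhERERERERERERERERFEREREIiIiIiIiIiIiIiIiJmZmZhERERERERERERERGURERERCIiIiIiIiIiIiIiIiZmZmYRERERERERERERmZREREREQiJCIiIiIiIiIiIiJmZmZmERERERERERERmZlEREREREREQiIiIiIiIiIiImZmZmYRERERERERERGZmUREREREREREIiIiIiIiIiIiZmZmZhERERERERERGZmZREREREREREQiIiIiIiIiIiImZmZmERERERERERGZmZlEREREREREREIiIiIiImZiZmZmZmYRERERERERGZmZmURERERERERERCIiIiImZmZmZmZmZhEREREREREZmZmZRERERERERERERCIiImZmZmZmZmZmEREREREREZmZmZlEREREREREREREIiImZmZmZmZmZmYREREZmZmZmZmZmUREREREREREREIiImZmZmZmZmZmZhERERmZmZmZmZmZREREREREREREQiImZmZmZmZmZmZmERERGZmZmZmZmZlEREREREREREQiIiZmZmZmZmZmZmZhERGZmZmZmZmZmUREREREREREREIiJmZmZmZmZmZmZmERETOZmZmZmZu7RERERERERERERERFVWZmZmZmZmZmZmZmMzM5mZmZm7tEREREREREREREREVVVWZmZmZmZmZmZmYzMzmZmZm7u0RERERERERERERERVVVVmZmZmZmZmZmZjMzM5mZmbu7RERERERERERERERFVVVVZmZmZmZmZmZmMzMzOZmZu7tERERERERERERERFVVVVVmZmZmZmZmZmMzMzMzmZu7u0REREREREREVVVVVVVVVVZmZmZmZmZmMzMzMzM5m7u7REREREREREVVVVVVVVVVVWZmZmZmZmYzMzMzMzMzu7tEREREREREVVVVVVVVVVVVZmZmZmZmYzMzMzMzMzO7u0RERERERFVVVVVVVVVVVVM2ZmMzNmYzMzMzMzMzM7u7RERERERVVVVVVVVVVVVVMzM2MzMzMzMzMzMzMzMzu7tERERVVVVVVVVVVVVVVVMzMzMzMzMzMzMzMzMzMzO7u0RERVVVVVVVVVVVVVVVMzMzMzMzMzMzMzMzMzMzMzu7RFVVVVVVVVVVVVVVVVUzMzMzMzMzMzMzMzMzMzMzO7tFVVVVVVVVVVVVVVVVUzMzMzMzMzMzMzMzMzMzMzM7u1VVVVVVVVVVVVVVVVVVMzMzMzMzMzMzMzMzMzMzMzO7VVVVVVVVVVVVVVVVVVUzMzMzMzMzMzMzMzMzMzMzMztVVVVVVVVVVVVVVVVVVTMzMzMzMzMzMzMzMzMzMzMzM1VVVVVVVVVVVVVTMzM1UzMzMzMzMzMzMzMzMzMzMzPMVVVVVVVVVVVVMzMzMzNTMzMzMzMzMzMzMzMzMzMzPMxVVVVVVVVVVVMzMzMzMzMzMzMzMzMzMzMzMzMzMzPMzFVVVVVVVVVVMzMzMzMzMzMzMzMzMzMzMzMzzMzMzMzM9VVVVVVVVVMzMzMzMzMzMzMzMzMzMzMzMzzMzMzMzMz/VVVVVVVVMzMzMzMzMzMzMzMzMzMzMzMzzMzMzMzMzP/1VVVVVVMzMzMzMzMzMzMzMzMzMzMzMzzMzMzMzMzM"/>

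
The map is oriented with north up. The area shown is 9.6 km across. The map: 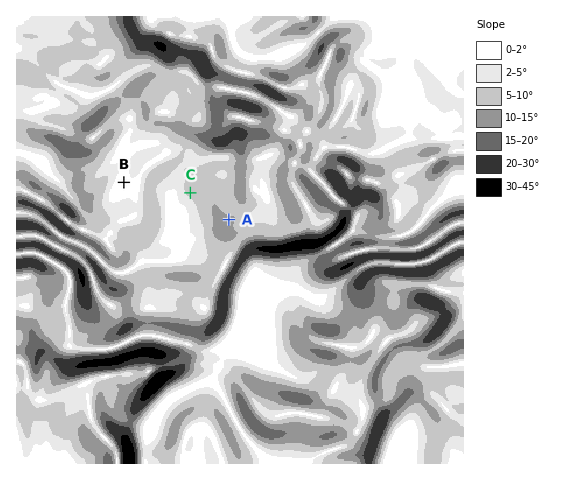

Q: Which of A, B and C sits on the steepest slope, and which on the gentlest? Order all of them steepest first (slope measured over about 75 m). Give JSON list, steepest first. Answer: ["A", "C", "B"]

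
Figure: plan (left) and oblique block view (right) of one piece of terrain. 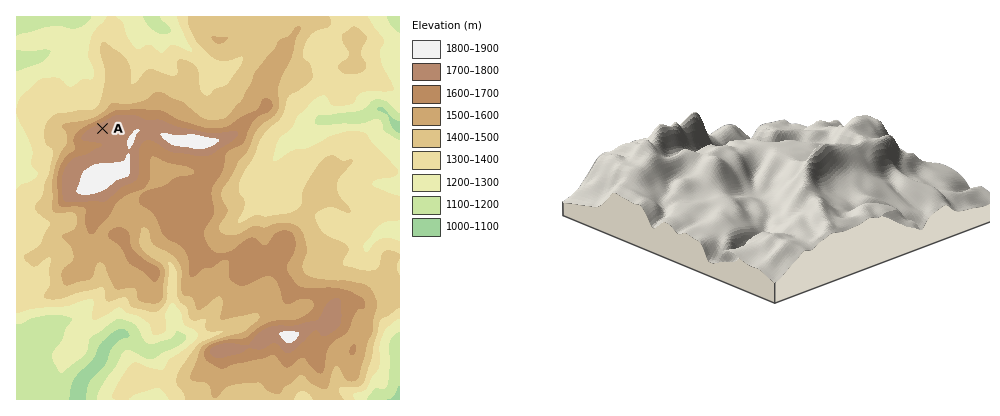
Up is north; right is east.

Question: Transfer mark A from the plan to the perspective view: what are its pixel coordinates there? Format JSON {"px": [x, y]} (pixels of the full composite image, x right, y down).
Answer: {"px": [885, 138]}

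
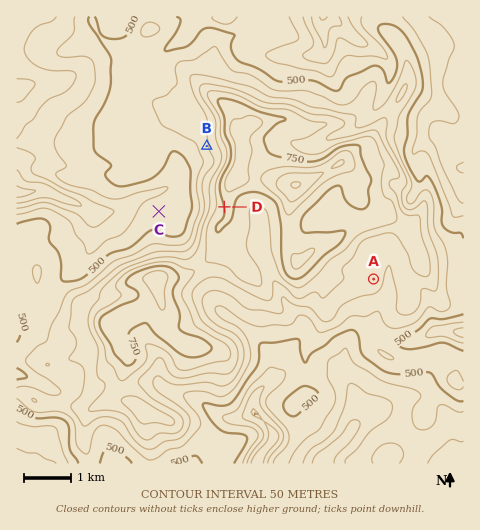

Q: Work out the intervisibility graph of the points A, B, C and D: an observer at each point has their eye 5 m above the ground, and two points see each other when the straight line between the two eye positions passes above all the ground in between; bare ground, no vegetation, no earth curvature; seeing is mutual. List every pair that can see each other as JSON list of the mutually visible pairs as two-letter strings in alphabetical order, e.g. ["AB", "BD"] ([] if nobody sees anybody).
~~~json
["BC", "CD"]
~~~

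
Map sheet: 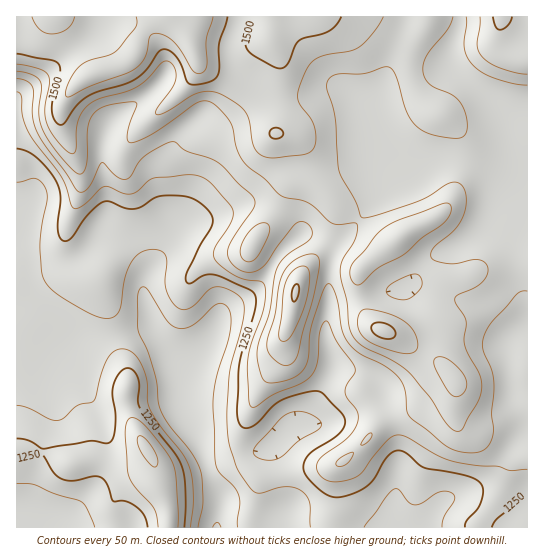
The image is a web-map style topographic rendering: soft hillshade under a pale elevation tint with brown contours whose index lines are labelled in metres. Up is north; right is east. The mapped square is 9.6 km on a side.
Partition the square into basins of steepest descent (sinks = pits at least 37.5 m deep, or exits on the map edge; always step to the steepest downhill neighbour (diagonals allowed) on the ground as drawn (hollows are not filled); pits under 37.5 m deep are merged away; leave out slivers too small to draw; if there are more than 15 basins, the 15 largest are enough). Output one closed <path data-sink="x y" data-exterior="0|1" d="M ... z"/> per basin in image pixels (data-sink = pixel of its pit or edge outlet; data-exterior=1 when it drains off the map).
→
<path data-sink="217 527" data-exterior="1" d="M527 16l-510 0-1 433 21 0 32 14 30-3 15 4 20 0 8-3 8-6 5 8 1 18 11 24 2 23 161 0 6-25 1-37 26-23 19-22 33-12 18-14 22-14 0 32 4 13 6 6 20 9 20 14 12 4-4 1-5 5-13 36-19 24 0 2 51 1z"/><path data-sink="427 527" data-exterior="1" d="M455 381l-22 14-18 14-33 12-23 26-22 19-1 37-5 16 0 9 145-1 0-2 19-24 13-36 5-5 4-1-12-4-20-14-20-9-6-6-4-13z"/><path data-sink="43 527" data-exterior="1" d="M37 449l-21 1 1 78 151-1 0-17-12-29-1-18-5-8-8 6-8 3-20 0-15-4-30 3z"/>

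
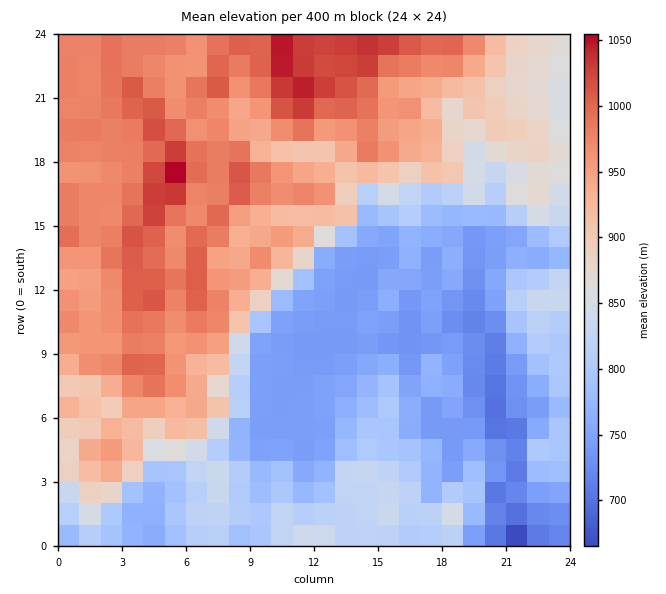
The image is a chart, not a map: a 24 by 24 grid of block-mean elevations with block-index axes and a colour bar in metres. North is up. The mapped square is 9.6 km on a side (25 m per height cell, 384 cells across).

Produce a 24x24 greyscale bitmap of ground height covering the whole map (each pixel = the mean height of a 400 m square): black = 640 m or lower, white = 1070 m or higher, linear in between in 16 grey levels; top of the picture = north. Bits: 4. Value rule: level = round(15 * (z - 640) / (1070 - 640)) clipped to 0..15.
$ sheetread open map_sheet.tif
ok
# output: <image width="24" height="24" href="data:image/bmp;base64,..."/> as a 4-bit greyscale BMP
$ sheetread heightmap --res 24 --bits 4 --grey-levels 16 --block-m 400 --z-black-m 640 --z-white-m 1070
<image width="24" height="24" href="data:image/bmp;base64,Qk2WAQAAAAAAAHYAAAAoAAAAGAAAABgAAAABAAQAAAAAACABAAATCwAAEwsAABAAAAAAAAAAAAAAABEREQAiIiIAMzMzAERERABVVVUAZmZmAHd3dwCIiIgAmZmZAKqqqgC7u7sAzMzMAN3d3QDu7u4A////AFZVRWZVZ3ZmZmQhI2dkRWZmZmZnZnUyM3mFRWdlVVZnZWUjRJqpVWdlVFZ2ZUUyVYq6iHZUREVlVTQzZZmqmqdEREVVQzMiRambuqlkRERWQ0MjRZmsy6hkRERVREMjRavN26pkQ0RENUMkVru8y7t0QzNDM0MkZsu8y8yVRENENDM1Zru93NypVENENDNGd7vN3Nu6hUQ0RENFZrvNzNu8qERERENERczN28yruoVEVENEVszN7M26qqpVZVVWd8zM7szcvLlnZmdoh7vM3szcu6mpmpd3iMzMzszKqZvLqpeImMzM3by7vLvLuoiZiMzN28u73t3LuomYh8zNy8287u3LuqmYh8zMy73N7t3szMqYiMzMzLzd7t7u3dypiA=="/>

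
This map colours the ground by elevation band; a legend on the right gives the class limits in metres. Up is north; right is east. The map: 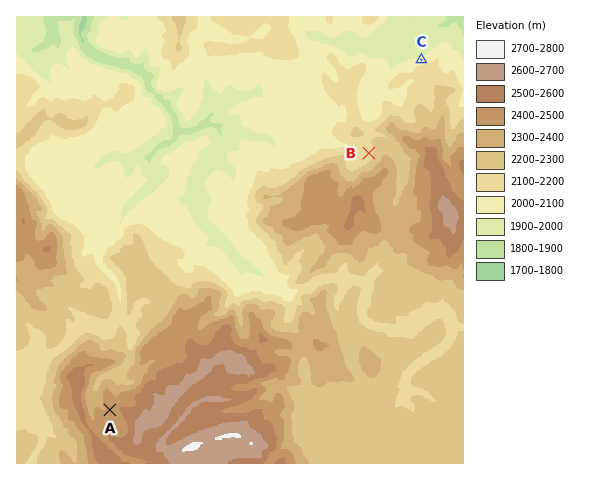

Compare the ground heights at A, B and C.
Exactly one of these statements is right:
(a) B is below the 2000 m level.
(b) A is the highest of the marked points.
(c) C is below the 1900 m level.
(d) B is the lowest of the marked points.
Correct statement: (b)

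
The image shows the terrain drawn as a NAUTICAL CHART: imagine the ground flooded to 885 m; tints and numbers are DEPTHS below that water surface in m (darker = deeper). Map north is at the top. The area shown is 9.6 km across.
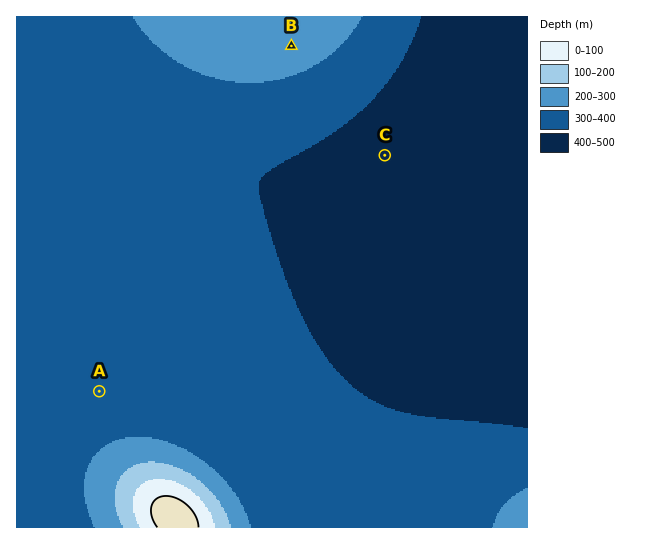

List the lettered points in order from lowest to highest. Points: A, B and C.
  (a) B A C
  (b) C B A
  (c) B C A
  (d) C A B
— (d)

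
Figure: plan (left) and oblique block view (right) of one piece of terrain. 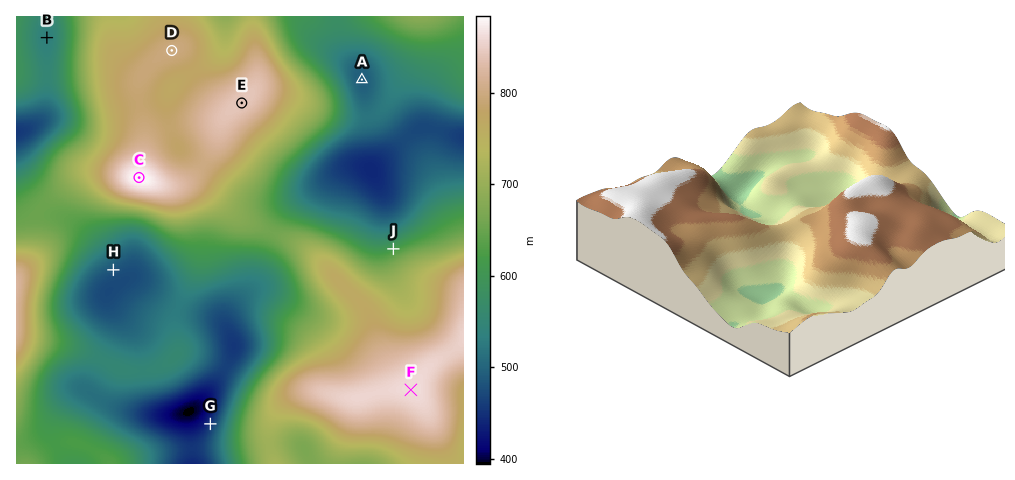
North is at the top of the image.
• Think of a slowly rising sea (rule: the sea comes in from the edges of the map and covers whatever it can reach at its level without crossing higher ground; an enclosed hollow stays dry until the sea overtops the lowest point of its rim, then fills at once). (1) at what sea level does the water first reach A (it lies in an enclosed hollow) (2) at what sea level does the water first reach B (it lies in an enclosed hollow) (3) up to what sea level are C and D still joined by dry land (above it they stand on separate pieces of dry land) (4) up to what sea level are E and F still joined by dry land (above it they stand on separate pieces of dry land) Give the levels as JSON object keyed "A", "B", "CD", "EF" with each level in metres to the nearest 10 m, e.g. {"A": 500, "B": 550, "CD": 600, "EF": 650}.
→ {"A": 520, "B": 550, "CD": 790, "EF": 660}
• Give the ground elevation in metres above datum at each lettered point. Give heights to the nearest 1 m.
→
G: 451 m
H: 482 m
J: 615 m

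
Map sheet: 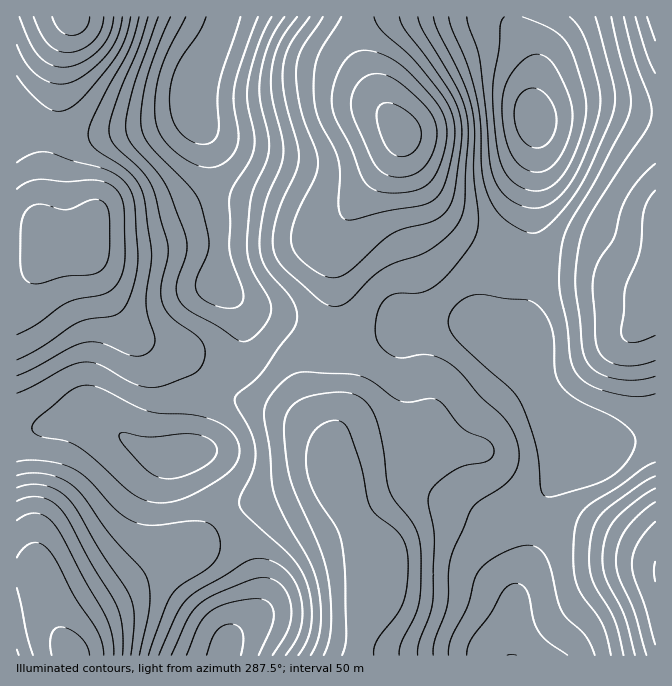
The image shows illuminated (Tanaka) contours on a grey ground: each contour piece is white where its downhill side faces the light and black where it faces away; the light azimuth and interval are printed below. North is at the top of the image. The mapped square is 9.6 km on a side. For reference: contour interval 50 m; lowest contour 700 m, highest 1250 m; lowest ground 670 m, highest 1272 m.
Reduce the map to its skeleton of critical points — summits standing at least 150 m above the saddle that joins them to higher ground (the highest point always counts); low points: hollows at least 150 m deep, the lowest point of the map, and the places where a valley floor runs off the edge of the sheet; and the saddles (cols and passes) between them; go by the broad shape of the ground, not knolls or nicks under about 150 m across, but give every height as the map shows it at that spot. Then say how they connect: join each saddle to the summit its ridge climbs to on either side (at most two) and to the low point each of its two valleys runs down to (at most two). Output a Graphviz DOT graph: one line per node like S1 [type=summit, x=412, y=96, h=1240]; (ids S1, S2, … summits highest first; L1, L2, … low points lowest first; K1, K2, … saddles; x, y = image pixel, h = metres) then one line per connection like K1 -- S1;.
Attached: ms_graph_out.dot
graph terrain {
  S1 [type=summit, x=72, y=655, h=1272];
  S2 [type=summit, x=72, y=17, h=1272];
  S3 [type=summit, x=400, y=132, h=1271];
  S4 [type=summit, x=655, y=572, h=1202];
  S5 [type=summit, x=382, y=564, h=1145];
  S6 [type=summit, x=655, y=268, h=1141];
  L1 [type=low, x=534, y=118, h=670];
  L2 [type=low, x=194, y=93, h=714];
  L3 [type=low, x=225, y=654, h=732];
  K1 [type=saddle, x=358, y=647, h=1112];
  K2 [type=saddle, x=318, y=338, h=967];
  K3 [type=saddle, x=225, y=518, h=943];
  K4 [type=saddle, x=214, y=387, h=942];
  K5 [type=saddle, x=532, y=268, h=912];
  K6 [type=saddle, x=535, y=525, h=908];
  K7 [type=saddle, x=539, y=388, h=879];
  K8 [type=saddle, x=220, y=243, h=842];
  K1 -- S5;
  K1 -- L1;
  K1 -- L3;
  K2 -- S3;
  K2 -- S5;
  K2 -- L1;
  K2 -- L2;
  K3 -- S1;
  K3 -- S5;
  K3 -- L2;
  K3 -- L3;
  K4 -- S2;
  K4 -- S5;
  K4 -- L2;
  K5 -- S3;
  K5 -- S6;
  K5 -- L1;
  K6 -- S4;
  K6 -- S5;
  K6 -- L1;
  K7 -- S5;
  K7 -- S6;
  K7 -- L1;
  K8 -- S2;
  K8 -- S3;
  K8 -- L2;
}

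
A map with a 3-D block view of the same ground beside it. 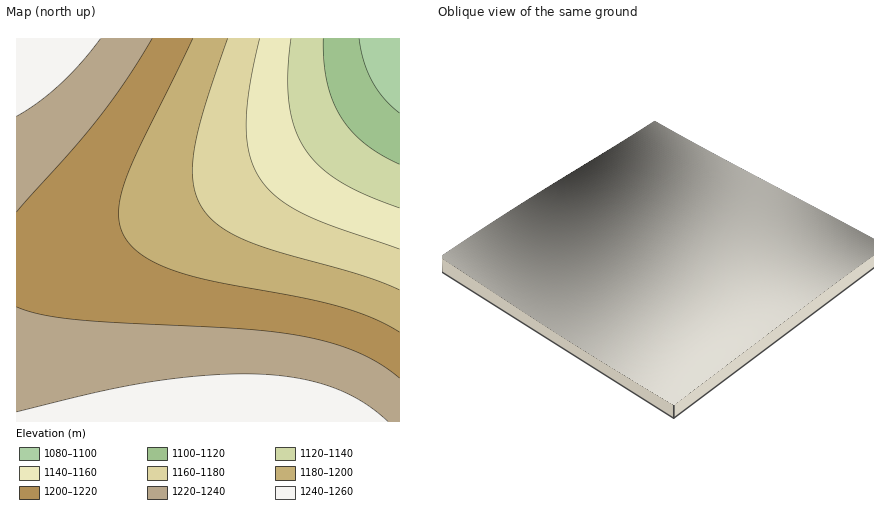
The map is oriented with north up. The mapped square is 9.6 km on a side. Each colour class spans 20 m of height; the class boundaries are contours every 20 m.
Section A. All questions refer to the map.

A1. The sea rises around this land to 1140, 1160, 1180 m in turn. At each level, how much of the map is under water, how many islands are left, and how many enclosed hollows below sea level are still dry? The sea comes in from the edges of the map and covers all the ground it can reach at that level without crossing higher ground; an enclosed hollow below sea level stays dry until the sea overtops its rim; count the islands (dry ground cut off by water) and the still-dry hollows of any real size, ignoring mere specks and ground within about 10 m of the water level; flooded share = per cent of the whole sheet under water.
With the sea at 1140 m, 10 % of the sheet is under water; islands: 0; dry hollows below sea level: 0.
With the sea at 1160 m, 18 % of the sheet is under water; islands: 0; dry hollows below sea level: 0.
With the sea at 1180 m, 29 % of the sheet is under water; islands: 0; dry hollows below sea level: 0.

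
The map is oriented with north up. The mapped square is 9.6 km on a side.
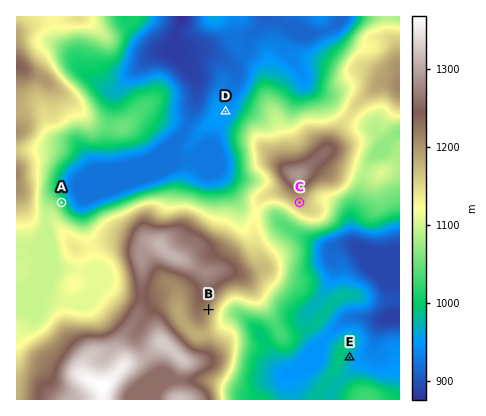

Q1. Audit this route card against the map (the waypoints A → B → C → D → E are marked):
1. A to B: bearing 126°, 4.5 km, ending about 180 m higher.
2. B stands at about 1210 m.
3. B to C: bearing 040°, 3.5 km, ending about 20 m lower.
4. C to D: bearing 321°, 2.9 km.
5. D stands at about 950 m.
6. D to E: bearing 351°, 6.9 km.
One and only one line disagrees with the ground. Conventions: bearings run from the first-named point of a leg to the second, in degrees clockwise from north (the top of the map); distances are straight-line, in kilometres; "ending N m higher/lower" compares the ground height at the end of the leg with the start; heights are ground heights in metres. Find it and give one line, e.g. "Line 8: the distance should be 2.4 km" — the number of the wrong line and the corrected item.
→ Line 6: the bearing should be 153°.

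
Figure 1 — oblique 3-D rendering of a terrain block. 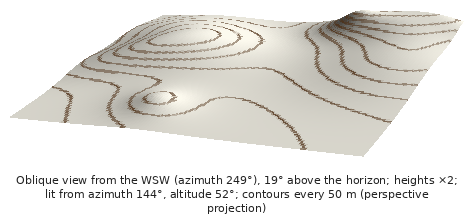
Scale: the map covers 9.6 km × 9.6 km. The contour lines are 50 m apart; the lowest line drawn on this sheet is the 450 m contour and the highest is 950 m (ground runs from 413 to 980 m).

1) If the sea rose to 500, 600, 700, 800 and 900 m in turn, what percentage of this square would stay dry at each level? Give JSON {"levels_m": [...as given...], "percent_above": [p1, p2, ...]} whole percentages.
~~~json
{"levels_m": [500, 600, 700, 800, 900], "percent_above": [92, 53, 23, 8, 3]}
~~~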